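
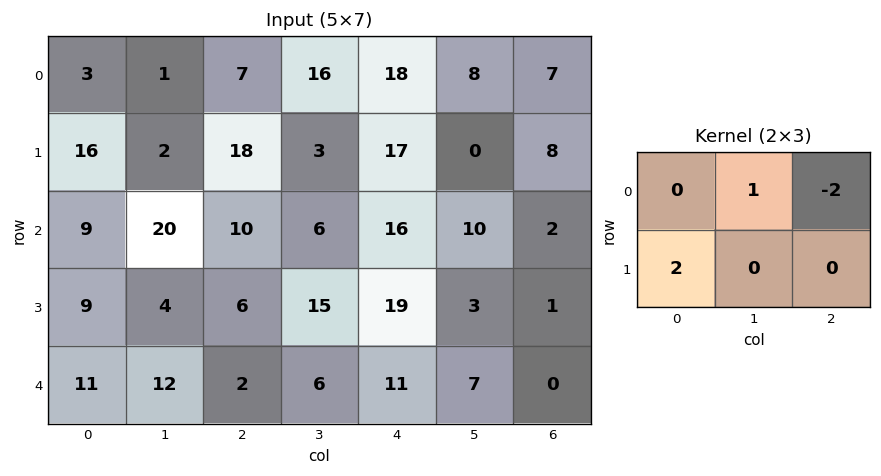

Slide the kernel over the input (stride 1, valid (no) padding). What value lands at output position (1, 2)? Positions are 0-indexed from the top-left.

-11

The receptive field on the input at this output position is [18 3 17 / 10 6 16]. Elementwise product with the kernel and sum: 3·1 + 17·-2 + 10·2.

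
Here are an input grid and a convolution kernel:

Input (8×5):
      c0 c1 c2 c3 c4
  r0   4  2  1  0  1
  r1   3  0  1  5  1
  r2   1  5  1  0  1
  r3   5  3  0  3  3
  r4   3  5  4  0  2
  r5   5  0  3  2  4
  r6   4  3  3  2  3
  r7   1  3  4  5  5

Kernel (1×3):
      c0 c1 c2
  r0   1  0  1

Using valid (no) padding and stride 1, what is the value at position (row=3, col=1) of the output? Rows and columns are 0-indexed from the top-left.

6

The receptive field on the input at this output position is [3 0 3]. Elementwise product with the kernel and sum: 3·1 + 3·1.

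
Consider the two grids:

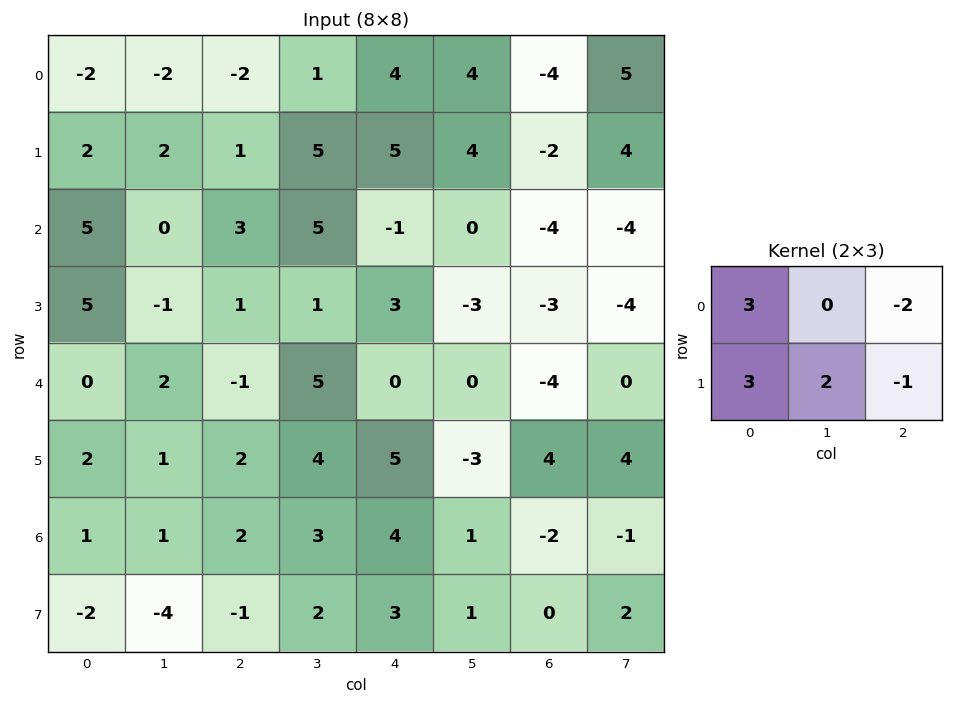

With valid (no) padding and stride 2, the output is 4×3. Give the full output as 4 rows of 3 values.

7 -6 45
21 13 11
8 6 13
-14 -4 27

Output[0,0]: The receptive field on the input at this output position is [-2 -2 -2 / 2 2 1]. Elementwise product with the kernel and sum: -2·3 + -2·-2 + 2·3 + 2·2 + 1·-1.
Output[0,1]: The receptive field on the input at this output position is [-2 1 4 / 1 5 5]. Elementwise product with the kernel and sum: -2·3 + 4·-2 + 1·3 + 5·2 + 5·-1.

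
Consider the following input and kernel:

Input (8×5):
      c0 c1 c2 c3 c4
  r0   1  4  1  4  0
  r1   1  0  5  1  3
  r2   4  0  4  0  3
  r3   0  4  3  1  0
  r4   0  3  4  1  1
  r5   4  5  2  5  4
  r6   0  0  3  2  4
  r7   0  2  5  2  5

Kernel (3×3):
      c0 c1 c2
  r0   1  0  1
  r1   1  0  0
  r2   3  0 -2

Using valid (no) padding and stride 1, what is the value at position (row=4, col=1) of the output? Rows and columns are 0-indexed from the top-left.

5

The receptive field on the input at this output position is [3 4 1 / 5 2 5 / 0 3 2]. Elementwise product with the kernel and sum: 3·1 + 1·1 + 5·1 + 0·3 + 2·-2.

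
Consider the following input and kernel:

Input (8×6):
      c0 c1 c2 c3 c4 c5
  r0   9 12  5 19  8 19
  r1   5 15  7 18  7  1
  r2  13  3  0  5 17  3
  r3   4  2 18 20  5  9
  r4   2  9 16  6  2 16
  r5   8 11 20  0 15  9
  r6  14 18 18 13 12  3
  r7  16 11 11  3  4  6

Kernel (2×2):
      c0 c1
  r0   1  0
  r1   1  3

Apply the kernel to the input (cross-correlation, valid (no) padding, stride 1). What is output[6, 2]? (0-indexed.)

38

The receptive field on the input at this output position is [18 13 / 11 3]. Elementwise product with the kernel and sum: 18·1 + 11·1 + 3·3.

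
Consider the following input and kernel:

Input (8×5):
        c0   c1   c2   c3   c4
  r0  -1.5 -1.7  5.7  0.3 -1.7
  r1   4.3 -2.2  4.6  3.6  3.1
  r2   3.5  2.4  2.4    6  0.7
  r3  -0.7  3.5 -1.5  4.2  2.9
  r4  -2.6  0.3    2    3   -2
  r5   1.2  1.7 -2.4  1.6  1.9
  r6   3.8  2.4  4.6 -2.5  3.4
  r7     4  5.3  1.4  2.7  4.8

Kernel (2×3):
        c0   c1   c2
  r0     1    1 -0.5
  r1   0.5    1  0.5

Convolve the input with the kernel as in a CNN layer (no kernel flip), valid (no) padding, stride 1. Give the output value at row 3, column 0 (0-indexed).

3.55

The receptive field on the input at this output position is [-0.7 3.5 -1.5 / -2.6 0.3 2]. Elementwise product with the kernel and sum: -0.7·1 + 3.5·1 + -1.5·-0.5 + -2.6·0.5 + 0.3·1 + 2·0.5.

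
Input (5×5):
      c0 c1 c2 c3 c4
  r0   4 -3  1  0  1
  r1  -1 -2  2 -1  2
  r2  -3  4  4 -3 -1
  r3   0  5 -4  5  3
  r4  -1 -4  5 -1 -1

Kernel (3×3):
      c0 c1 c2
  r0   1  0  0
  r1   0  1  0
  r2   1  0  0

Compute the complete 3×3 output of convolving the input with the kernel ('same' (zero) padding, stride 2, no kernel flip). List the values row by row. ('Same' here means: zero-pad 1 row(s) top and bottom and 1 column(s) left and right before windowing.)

Output[0,0]: The receptive field on the zero-padded input at this output position is [0 0 0 / 0 4 -3 / 0 -1 -2]. Elementwise product with the kernel and sum: 0·1 + 4·1 + 0·1.
Output[0,1]: The receptive field on the zero-padded input at this output position is [0 0 0 / -3 1 0 / -2 2 -1]. Elementwise product with the kernel and sum: 0·1 + 1·1 + -2·1.

4 -1 0
-3 7 3
-1 10 4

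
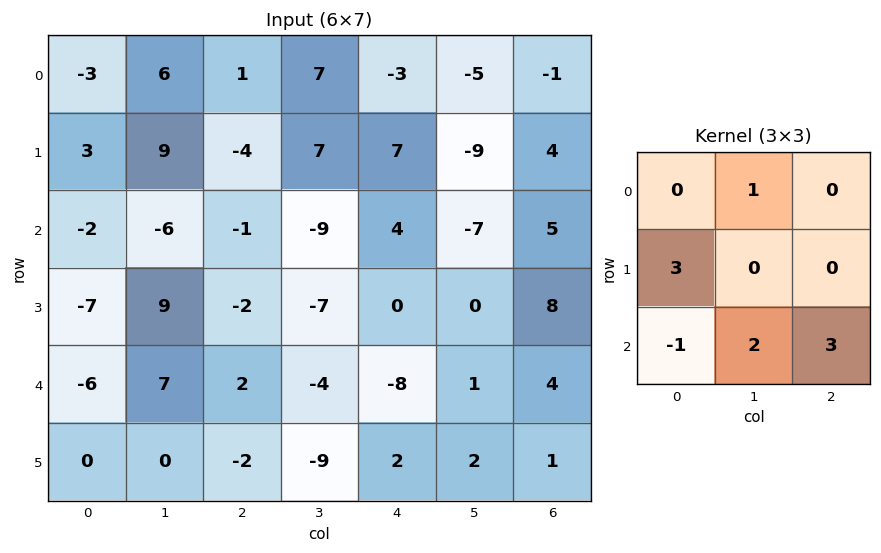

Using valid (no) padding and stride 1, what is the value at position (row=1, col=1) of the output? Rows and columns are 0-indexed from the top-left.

The receptive field on the input at this output position is [9 -4 7 / -6 -1 -9 / 9 -2 -7]. Elementwise product with the kernel and sum: -4·1 + -6·3 + 9·-1 + -2·2 + -7·3.

-56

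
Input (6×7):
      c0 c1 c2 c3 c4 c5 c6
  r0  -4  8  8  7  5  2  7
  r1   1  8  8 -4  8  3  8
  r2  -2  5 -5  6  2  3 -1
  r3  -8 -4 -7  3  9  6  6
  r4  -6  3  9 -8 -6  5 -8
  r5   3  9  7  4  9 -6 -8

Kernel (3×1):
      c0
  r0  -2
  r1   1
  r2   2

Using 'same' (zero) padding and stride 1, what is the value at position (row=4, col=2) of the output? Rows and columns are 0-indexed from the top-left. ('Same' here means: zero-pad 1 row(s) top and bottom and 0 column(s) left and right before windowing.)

37

The receptive field on the zero-padded input at this output position is [-7 / 9 / 7]. Elementwise product with the kernel and sum: -7·-2 + 9·1 + 7·2.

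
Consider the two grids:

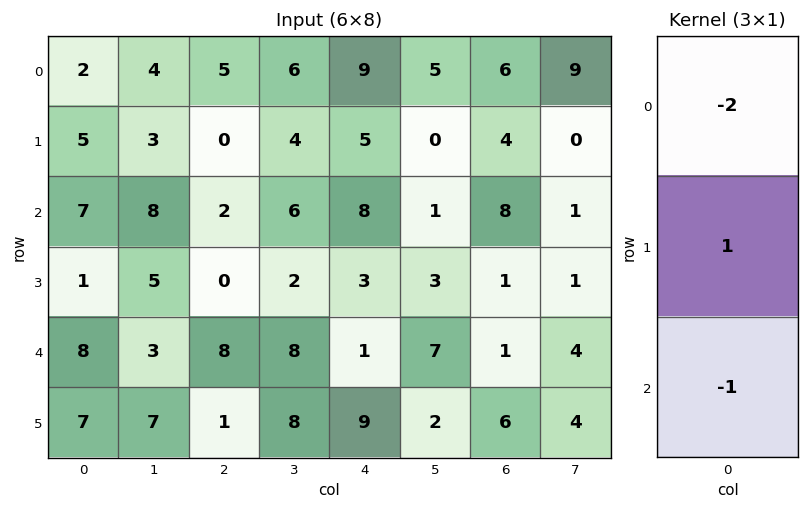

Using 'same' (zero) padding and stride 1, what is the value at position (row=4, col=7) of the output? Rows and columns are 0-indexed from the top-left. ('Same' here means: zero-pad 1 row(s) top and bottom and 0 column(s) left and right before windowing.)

The receptive field on the zero-padded input at this output position is [1 / 4 / 4]. Elementwise product with the kernel and sum: 1·-2 + 4·1 + 4·-1.

-2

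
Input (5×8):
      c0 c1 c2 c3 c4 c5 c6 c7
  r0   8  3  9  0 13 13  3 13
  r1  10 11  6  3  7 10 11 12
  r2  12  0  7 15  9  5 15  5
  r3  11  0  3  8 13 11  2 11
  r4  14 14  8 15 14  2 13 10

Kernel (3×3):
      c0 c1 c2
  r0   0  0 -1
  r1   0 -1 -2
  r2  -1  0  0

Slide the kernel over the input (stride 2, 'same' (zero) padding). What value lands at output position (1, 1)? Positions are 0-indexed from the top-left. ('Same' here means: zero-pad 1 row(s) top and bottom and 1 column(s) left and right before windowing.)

-40

The receptive field on the zero-padded input at this output position is [11 6 3 / 0 7 15 / 0 3 8]. Elementwise product with the kernel and sum: 3·-1 + 7·-1 + 15·-2 + 0·-1.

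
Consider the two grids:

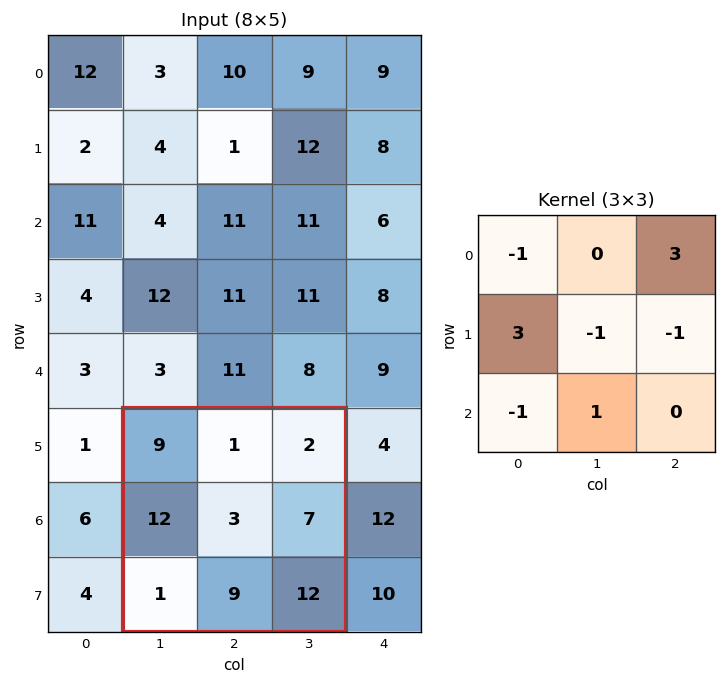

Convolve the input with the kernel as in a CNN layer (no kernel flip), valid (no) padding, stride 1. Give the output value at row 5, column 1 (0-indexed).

The receptive field on the input at this output position is [9 1 2 / 12 3 7 / 1 9 12]. Elementwise product with the kernel and sum: 9·-1 + 2·3 + 12·3 + 3·-1 + 7·-1 + 1·-1 + 9·1.

31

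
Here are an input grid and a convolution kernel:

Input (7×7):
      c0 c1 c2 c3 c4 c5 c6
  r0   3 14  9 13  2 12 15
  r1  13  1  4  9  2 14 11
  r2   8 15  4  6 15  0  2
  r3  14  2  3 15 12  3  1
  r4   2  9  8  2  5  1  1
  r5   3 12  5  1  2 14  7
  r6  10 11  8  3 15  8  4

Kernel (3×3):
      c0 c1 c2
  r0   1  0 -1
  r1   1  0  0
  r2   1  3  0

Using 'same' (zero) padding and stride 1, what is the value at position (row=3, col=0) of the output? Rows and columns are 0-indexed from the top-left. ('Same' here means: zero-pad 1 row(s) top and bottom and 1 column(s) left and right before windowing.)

The receptive field on the zero-padded input at this output position is [0 8 15 / 0 14 2 / 0 2 9]. Elementwise product with the kernel and sum: 0·1 + 15·-1 + 0·1 + 0·1 + 2·3.

-9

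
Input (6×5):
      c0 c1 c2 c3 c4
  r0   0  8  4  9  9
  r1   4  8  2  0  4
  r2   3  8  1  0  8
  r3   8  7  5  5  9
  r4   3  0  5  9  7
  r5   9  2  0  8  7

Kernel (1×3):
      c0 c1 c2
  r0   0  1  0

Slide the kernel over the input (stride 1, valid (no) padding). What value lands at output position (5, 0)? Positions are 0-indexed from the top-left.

The receptive field on the input at this output position is [9 2 0]. Elementwise product with the kernel and sum: 2·1.

2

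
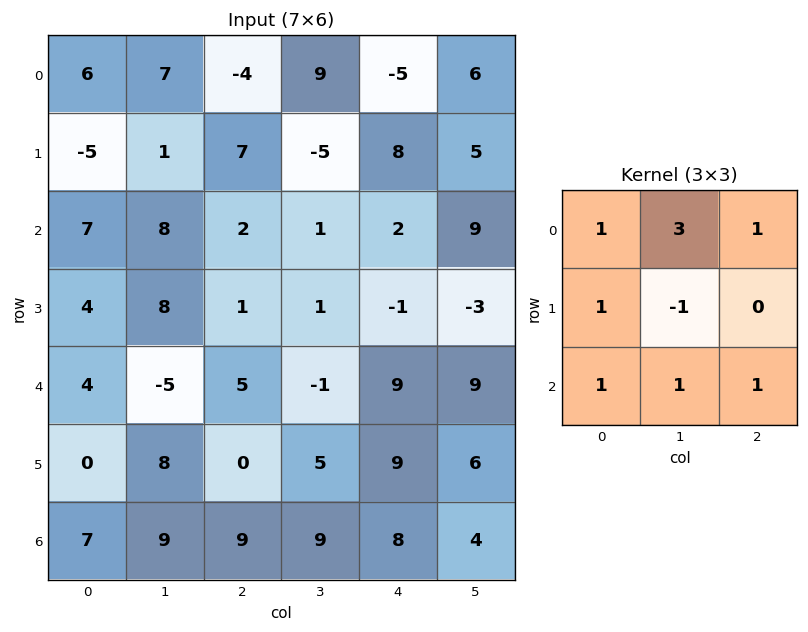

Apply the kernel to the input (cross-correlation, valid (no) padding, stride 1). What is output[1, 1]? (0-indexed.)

33

The receptive field on the input at this output position is [1 7 -5 / 8 2 1 / 8 1 1]. Elementwise product with the kernel and sum: 1·1 + 7·3 + -5·1 + 8·1 + 2·-1 + 8·1 + 1·1 + 1·1.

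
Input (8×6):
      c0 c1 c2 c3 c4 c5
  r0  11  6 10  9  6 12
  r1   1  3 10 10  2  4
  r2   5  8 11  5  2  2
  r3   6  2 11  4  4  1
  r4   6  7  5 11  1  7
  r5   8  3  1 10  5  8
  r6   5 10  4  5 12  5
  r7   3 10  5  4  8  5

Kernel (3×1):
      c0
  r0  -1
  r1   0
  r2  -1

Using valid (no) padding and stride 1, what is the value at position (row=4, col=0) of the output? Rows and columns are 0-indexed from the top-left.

The receptive field on the input at this output position is [6 / 8 / 5]. Elementwise product with the kernel and sum: 6·-1 + 5·-1.

-11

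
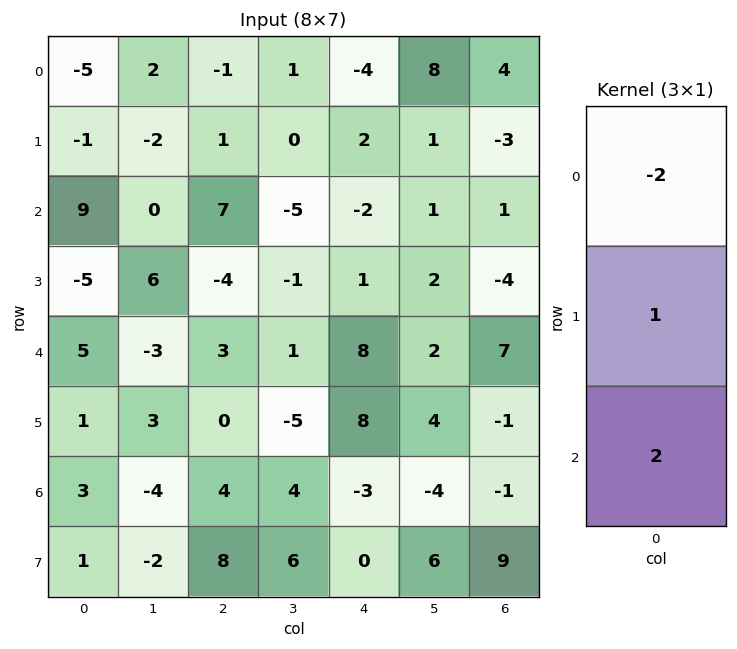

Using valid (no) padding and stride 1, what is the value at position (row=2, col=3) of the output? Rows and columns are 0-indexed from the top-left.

The receptive field on the input at this output position is [-5 / -1 / 1]. Elementwise product with the kernel and sum: -5·-2 + -1·1 + 1·2.

11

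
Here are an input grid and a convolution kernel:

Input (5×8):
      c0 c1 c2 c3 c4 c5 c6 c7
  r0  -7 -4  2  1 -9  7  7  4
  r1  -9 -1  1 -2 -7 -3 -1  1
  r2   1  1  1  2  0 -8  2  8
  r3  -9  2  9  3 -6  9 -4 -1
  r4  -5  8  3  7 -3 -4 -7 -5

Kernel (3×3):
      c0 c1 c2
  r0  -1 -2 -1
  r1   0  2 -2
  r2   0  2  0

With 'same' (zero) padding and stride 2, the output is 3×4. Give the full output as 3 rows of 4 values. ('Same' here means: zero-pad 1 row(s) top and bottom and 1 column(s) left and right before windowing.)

-24 4 -46 4
1 17 23 -16
-10 -31 2 -4

Output[0,0]: The receptive field on the zero-padded input at this output position is [0 0 0 / 0 -7 -4 / 0 -9 -1]. Elementwise product with the kernel and sum: 0·-1 + 0·-2 + 0·-1 + -7·2 + -4·-2 + -9·2.
Output[0,1]: The receptive field on the zero-padded input at this output position is [0 0 0 / -4 2 1 / -1 1 -2]. Elementwise product with the kernel and sum: 0·-1 + 0·-2 + 0·-1 + 2·2 + 1·-2 + 1·2.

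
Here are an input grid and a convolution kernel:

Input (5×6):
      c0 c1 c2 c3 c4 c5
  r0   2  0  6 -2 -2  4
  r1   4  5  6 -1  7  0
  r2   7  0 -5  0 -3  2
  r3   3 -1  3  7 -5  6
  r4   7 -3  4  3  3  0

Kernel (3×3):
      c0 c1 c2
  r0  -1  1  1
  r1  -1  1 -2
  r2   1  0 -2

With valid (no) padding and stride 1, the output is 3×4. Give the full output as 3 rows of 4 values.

10 7 -30 8
7 -20 24 -4
-23 -24 14 -22

Output[0,0]: The receptive field on the input at this output position is [2 0 6 / 4 5 6 / 7 0 -5]. Elementwise product with the kernel and sum: 2·-1 + 0·1 + 6·1 + 4·-1 + 5·1 + 6·-2 + 7·1 + -5·-2.
Output[0,1]: The receptive field on the input at this output position is [0 6 -2 / 5 6 -1 / 0 -5 0]. Elementwise product with the kernel and sum: 0·-1 + 6·1 + -2·1 + 5·-1 + 6·1 + -1·-2 + 0·1 + 0·-2.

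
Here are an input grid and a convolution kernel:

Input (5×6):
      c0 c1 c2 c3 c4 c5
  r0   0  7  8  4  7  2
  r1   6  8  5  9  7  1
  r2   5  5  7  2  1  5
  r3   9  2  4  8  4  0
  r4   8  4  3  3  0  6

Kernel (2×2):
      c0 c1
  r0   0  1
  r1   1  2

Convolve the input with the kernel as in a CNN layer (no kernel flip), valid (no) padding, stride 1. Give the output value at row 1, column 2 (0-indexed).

The receptive field on the input at this output position is [5 9 / 7 2]. Elementwise product with the kernel and sum: 9·1 + 7·1 + 2·2.

20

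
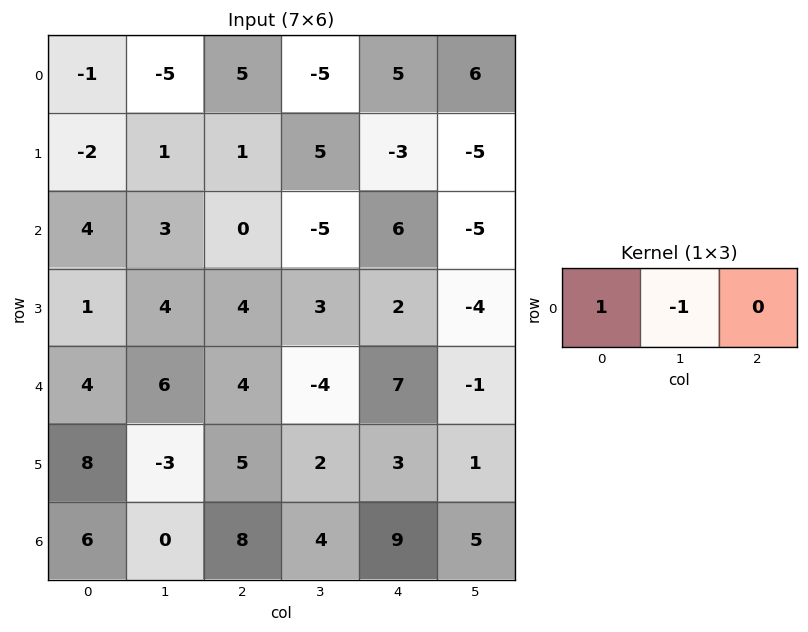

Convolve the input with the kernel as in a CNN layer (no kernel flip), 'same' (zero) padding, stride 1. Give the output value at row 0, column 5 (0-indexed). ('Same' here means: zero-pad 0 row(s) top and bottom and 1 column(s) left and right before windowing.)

The receptive field on the zero-padded input at this output position is [5 6 0]. Elementwise product with the kernel and sum: 5·1 + 6·-1.

-1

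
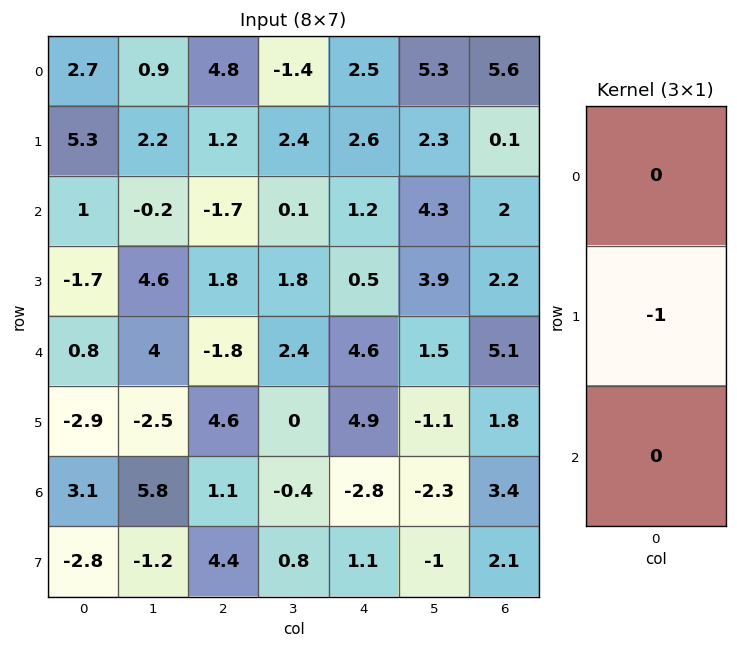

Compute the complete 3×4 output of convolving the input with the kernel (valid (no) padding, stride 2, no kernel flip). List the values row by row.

Output[0,0]: The receptive field on the input at this output position is [2.7 / 5.3 / 1]. Elementwise product with the kernel and sum: 5.3·-1.

-5.3 -1.2 -2.6 -0.1
1.7 -1.8 -0.5 -2.2
2.9 -4.6 -4.9 -1.8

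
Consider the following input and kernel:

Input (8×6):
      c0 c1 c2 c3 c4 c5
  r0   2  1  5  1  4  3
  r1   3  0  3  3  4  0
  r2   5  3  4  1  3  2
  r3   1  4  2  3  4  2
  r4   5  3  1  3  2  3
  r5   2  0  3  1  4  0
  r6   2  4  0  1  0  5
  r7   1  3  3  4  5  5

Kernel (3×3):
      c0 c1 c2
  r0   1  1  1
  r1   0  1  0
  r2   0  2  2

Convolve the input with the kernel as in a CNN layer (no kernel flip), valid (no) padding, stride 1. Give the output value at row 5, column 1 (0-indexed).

18

The receptive field on the input at this output position is [0 3 1 / 4 0 1 / 3 3 4]. Elementwise product with the kernel and sum: 0·1 + 3·1 + 1·1 + 0·1 + 3·2 + 4·2.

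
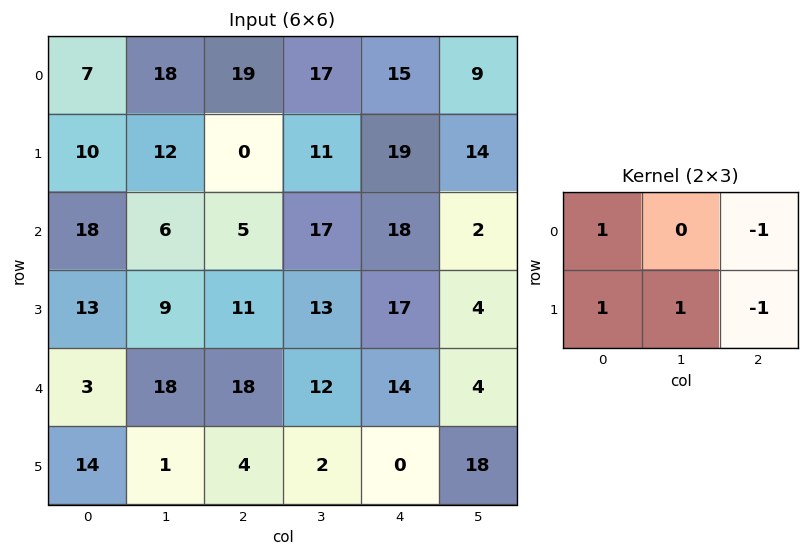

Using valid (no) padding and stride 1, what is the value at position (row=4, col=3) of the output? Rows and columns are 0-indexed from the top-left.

The receptive field on the input at this output position is [12 14 4 / 2 0 18]. Elementwise product with the kernel and sum: 12·1 + 4·-1 + 2·1 + 0·1 + 18·-1.

-8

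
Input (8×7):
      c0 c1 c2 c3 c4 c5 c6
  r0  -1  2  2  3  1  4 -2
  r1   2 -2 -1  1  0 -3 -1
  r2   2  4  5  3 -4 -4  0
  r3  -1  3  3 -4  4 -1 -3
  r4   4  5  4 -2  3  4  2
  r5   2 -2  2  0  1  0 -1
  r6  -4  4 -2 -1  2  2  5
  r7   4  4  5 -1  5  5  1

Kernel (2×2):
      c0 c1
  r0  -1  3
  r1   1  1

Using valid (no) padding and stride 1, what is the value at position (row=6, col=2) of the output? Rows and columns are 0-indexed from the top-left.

3

The receptive field on the input at this output position is [-2 -1 / 5 -1]. Elementwise product with the kernel and sum: -2·-1 + -1·3 + 5·1 + -1·1.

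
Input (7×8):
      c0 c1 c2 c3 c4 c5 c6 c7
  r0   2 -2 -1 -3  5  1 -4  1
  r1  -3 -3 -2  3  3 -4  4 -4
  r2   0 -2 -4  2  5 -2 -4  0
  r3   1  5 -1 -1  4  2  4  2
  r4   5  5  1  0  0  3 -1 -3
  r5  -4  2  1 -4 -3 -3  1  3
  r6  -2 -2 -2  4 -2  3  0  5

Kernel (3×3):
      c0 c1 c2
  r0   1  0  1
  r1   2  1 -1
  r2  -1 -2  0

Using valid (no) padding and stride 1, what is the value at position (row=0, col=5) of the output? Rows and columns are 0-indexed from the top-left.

12

The receptive field on the input at this output position is [1 -4 1 / -4 4 -4 / -2 -4 0]. Elementwise product with the kernel and sum: 1·1 + 1·1 + -4·2 + 4·1 + -4·-1 + -2·-1 + -4·-2.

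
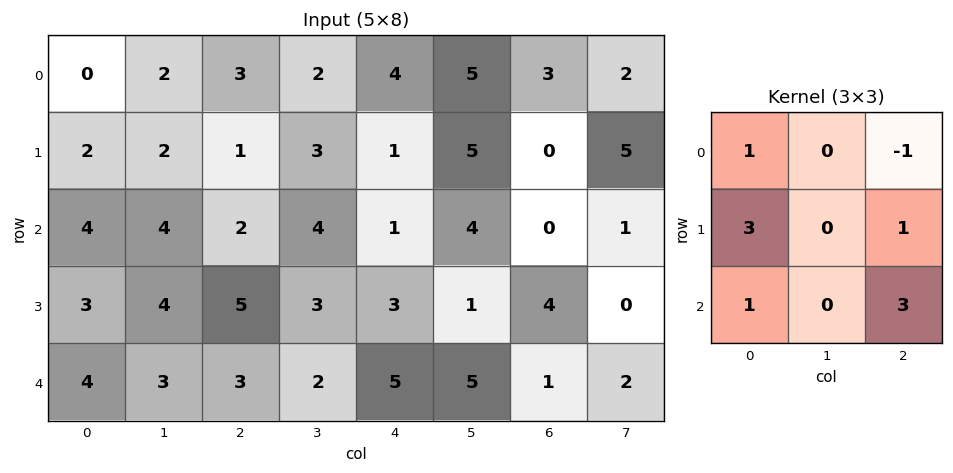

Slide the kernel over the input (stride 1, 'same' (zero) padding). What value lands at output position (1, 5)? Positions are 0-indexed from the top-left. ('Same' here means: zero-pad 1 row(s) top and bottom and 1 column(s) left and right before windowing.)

The receptive field on the zero-padded input at this output position is [4 5 3 / 1 5 0 / 1 4 0]. Elementwise product with the kernel and sum: 4·1 + 3·-1 + 1·3 + 0·1 + 1·1 + 0·3.

5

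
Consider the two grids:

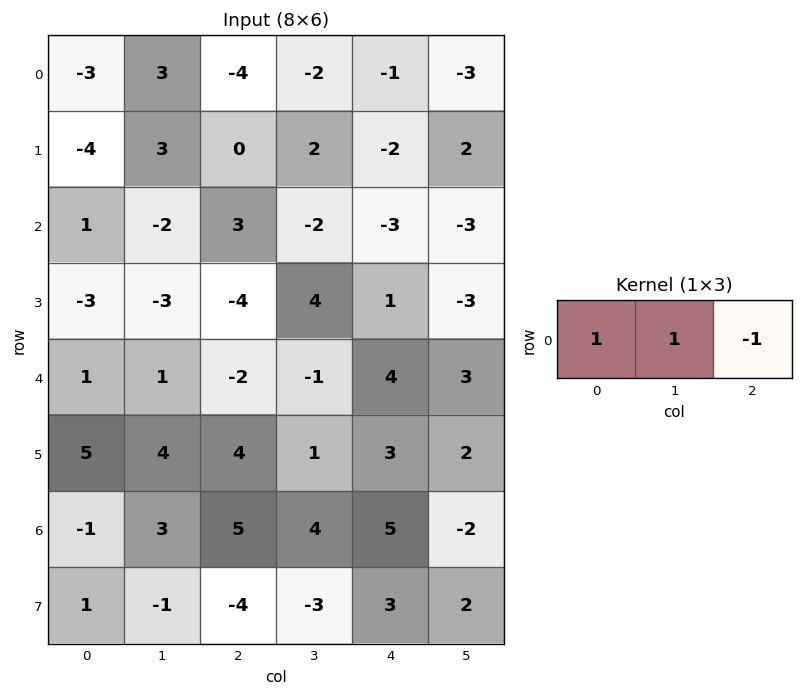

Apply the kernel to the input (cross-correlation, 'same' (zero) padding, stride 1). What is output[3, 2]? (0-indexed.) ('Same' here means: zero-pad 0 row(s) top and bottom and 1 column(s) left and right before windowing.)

The receptive field on the zero-padded input at this output position is [-3 -4 4]. Elementwise product with the kernel and sum: -3·1 + -4·1 + 4·-1.

-11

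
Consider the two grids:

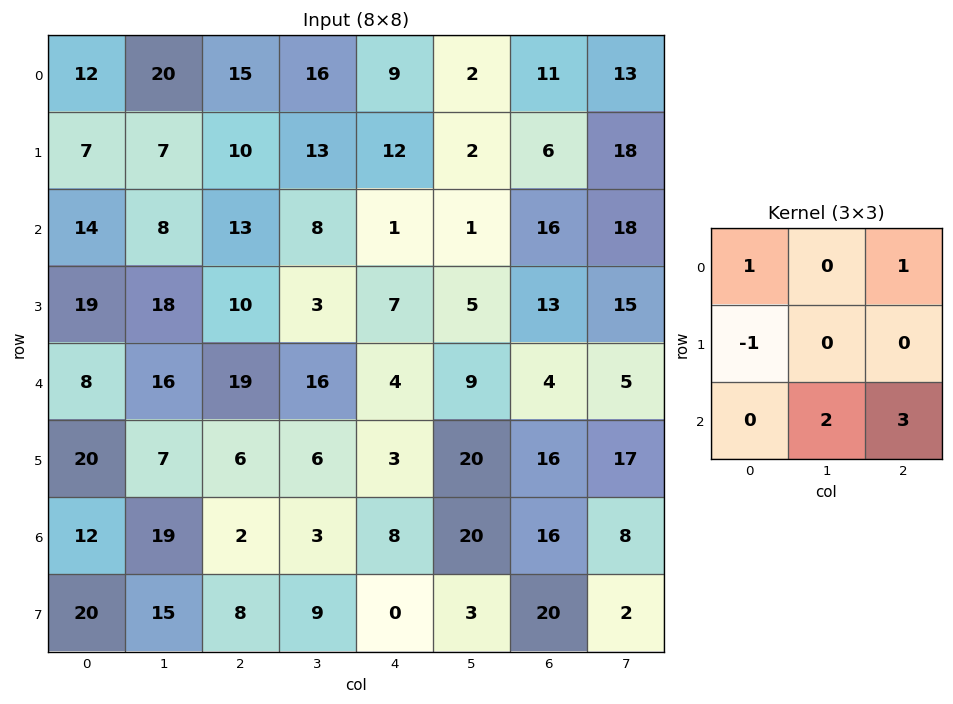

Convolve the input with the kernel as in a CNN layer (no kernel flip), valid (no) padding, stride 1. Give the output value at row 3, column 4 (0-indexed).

The receptive field on the input at this output position is [7 5 13 / 4 9 4 / 3 20 16]. Elementwise product with the kernel and sum: 7·1 + 13·1 + 4·-1 + 20·2 + 16·3.

104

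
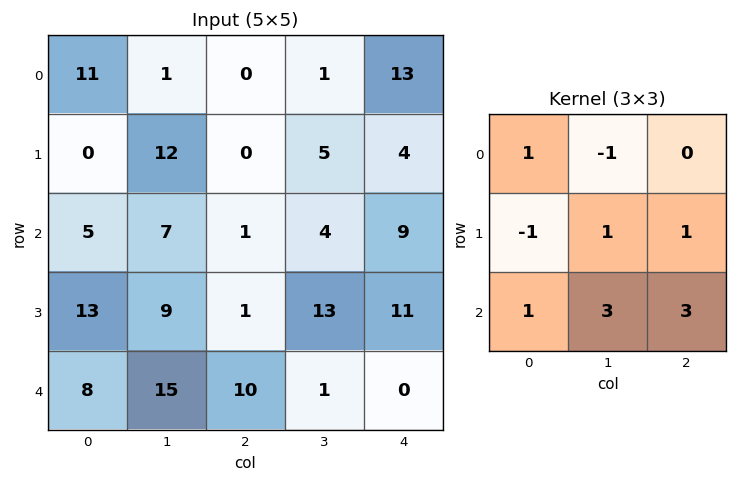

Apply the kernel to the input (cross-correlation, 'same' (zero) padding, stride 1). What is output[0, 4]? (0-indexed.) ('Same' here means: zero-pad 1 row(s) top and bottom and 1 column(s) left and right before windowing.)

The receptive field on the zero-padded input at this output position is [0 0 0 / 1 13 0 / 5 4 0]. Elementwise product with the kernel and sum: 0·1 + 0·-1 + 1·-1 + 13·1 + 0·1 + 5·1 + 4·3 + 0·3.

29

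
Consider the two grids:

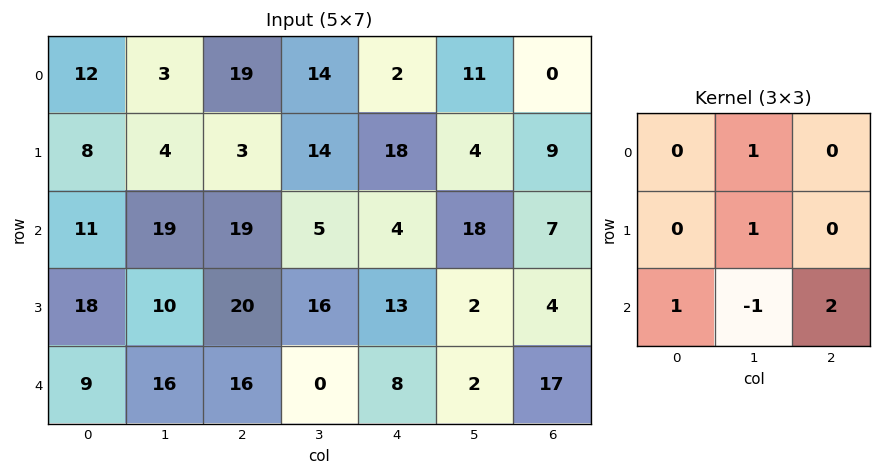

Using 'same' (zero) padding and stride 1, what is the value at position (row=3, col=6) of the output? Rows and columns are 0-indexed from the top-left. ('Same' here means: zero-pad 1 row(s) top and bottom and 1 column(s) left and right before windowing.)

-4

The receptive field on the zero-padded input at this output position is [18 7 0 / 2 4 0 / 2 17 0]. Elementwise product with the kernel and sum: 7·1 + 4·1 + 2·1 + 17·-1 + 0·2.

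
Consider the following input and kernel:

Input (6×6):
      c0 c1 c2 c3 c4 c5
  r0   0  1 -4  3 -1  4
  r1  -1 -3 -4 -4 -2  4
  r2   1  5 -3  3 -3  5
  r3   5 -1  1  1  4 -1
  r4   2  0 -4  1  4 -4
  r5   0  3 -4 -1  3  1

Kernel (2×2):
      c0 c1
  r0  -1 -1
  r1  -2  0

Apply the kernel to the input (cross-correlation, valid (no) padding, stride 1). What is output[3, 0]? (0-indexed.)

-8

The receptive field on the input at this output position is [5 -1 / 2 0]. Elementwise product with the kernel and sum: 5·-1 + -1·-1 + 2·-2.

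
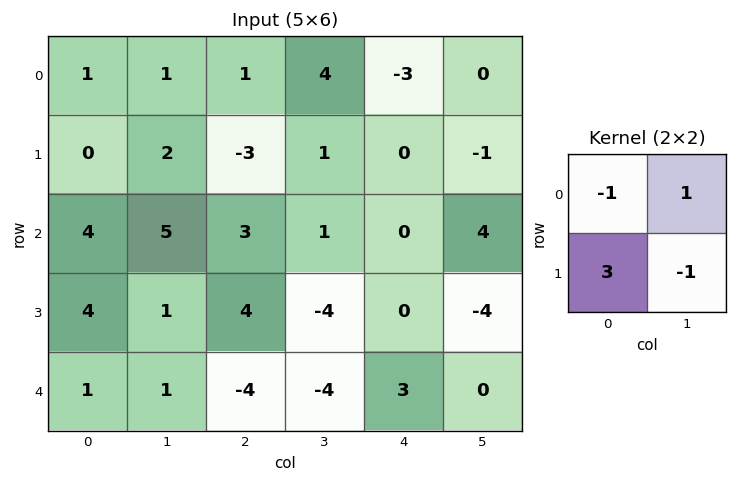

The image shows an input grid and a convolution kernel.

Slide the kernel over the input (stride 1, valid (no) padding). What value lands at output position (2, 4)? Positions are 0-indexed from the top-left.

The receptive field on the input at this output position is [0 4 / 0 -4]. Elementwise product with the kernel and sum: 0·-1 + 4·1 + 0·3 + -4·-1.

8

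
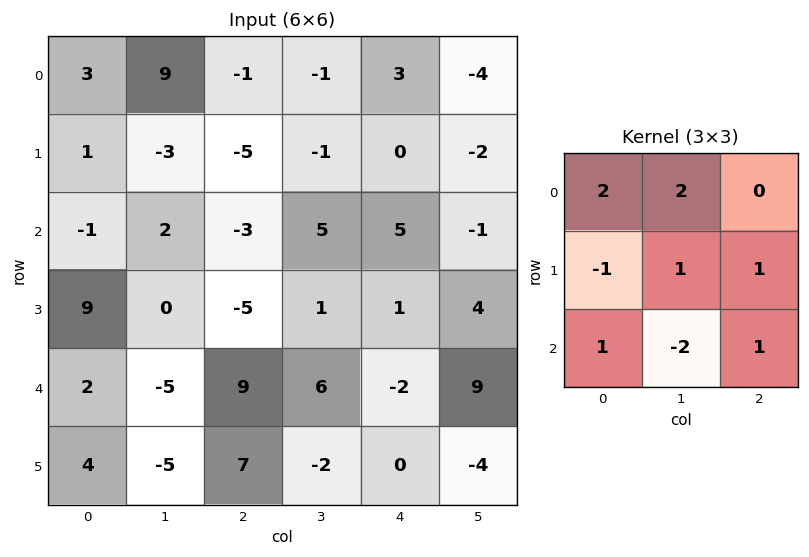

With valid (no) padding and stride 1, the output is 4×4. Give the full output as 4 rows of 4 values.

Output[0,0]: The receptive field on the input at this output position is [3 9 -1 / 1 -3 -5 / -1 2 -3]. Elementwise product with the kernel and sum: 3·2 + 9·2 + 1·-1 + -3·1 + -5·1 + -1·1 + 2·-2 + -3·1.
Output[0,1]: The receptive field on the input at this output position is [9 -1 -1 / -3 -5 -1 / 2 -3 5]. Elementwise product with the kernel and sum: 9·2 + -1·2 + -3·-1 + -5·1 + -1·1 + 2·1 + -3·-2 + 5·1.

7 26 -8 -3
0 -5 -5 0
9 -23 6 43
41 -11 -2 -1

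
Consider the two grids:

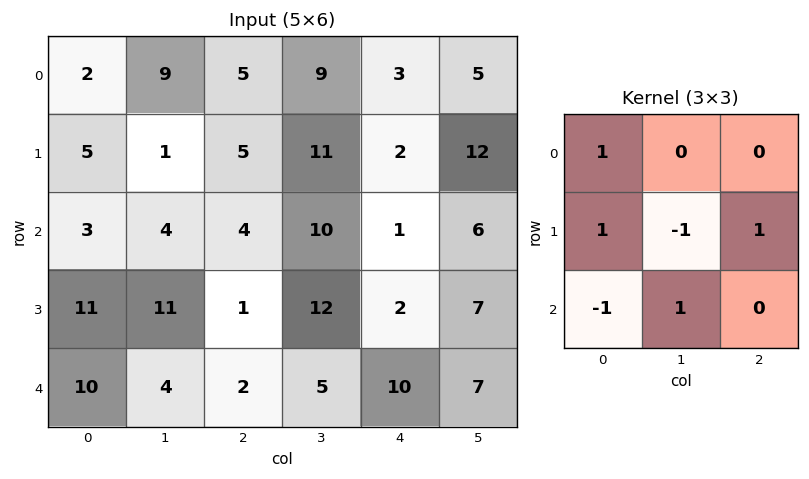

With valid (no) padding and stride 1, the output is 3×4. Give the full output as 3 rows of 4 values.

Output[0,0]: The receptive field on the input at this output position is [2 9 5 / 5 1 5 / 3 4 4]. Elementwise product with the kernel and sum: 2·1 + 5·1 + 1·-1 + 5·1 + 3·-1 + 4·1.
Output[0,1]: The receptive field on the input at this output position is [9 5 9 / 1 5 11 / 4 4 10]. Elementwise product with the kernel and sum: 9·1 + 1·1 + 5·-1 + 11·1 + 4·-1 + 4·1.

12 16 7 21
8 1 11 16
-2 24 -2 32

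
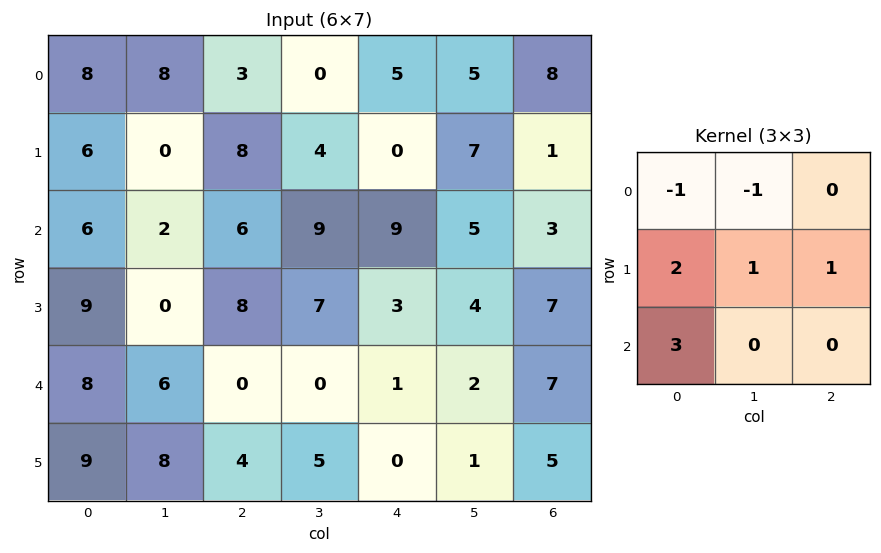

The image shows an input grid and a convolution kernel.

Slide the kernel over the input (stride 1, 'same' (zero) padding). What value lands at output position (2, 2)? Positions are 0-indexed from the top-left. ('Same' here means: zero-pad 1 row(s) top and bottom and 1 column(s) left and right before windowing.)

The receptive field on the zero-padded input at this output position is [0 8 4 / 2 6 9 / 0 8 7]. Elementwise product with the kernel and sum: 0·-1 + 8·-1 + 2·2 + 6·1 + 9·1 + 0·3.

11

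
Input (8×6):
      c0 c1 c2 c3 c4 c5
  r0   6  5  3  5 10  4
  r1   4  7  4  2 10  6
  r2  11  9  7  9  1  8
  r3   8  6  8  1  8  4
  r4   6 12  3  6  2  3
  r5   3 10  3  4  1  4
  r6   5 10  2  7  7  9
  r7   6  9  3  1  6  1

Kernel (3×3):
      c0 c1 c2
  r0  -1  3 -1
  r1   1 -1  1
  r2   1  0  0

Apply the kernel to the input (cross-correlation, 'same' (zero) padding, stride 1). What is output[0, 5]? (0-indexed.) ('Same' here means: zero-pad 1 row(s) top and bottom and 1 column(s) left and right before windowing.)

The receptive field on the zero-padded input at this output position is [0 0 0 / 10 4 0 / 10 6 0]. Elementwise product with the kernel and sum: 0·-1 + 0·3 + 0·-1 + 10·1 + 4·-1 + 0·1 + 10·1.

16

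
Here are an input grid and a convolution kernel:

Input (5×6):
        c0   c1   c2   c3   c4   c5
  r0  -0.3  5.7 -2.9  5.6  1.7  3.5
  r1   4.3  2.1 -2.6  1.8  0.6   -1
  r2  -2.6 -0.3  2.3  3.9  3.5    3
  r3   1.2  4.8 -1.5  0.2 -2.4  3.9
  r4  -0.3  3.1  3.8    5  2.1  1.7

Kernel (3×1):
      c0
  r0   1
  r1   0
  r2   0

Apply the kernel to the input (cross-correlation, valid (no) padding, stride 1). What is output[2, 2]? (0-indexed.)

2.3

The receptive field on the input at this output position is [2.3 / -1.5 / 3.8]. Elementwise product with the kernel and sum: 2.3·1.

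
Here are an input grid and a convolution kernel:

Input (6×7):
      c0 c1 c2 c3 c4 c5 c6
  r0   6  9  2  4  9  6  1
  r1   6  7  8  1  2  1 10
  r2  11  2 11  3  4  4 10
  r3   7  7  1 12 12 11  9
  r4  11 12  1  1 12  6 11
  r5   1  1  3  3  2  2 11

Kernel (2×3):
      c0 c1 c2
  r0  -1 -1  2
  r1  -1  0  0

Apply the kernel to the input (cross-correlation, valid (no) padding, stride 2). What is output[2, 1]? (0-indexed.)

The receptive field on the input at this output position is [1 1 12 / 3 3 2]. Elementwise product with the kernel and sum: 1·-1 + 1·-1 + 12·2 + 3·-1.

19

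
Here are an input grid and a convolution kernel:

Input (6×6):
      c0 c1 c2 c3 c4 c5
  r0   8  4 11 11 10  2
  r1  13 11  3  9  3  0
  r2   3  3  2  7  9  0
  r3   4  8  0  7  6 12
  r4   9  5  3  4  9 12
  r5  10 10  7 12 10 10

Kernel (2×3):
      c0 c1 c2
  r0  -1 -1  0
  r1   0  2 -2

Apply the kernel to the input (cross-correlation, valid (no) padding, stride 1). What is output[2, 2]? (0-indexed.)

The receptive field on the input at this output position is [2 7 9 / 0 7 6]. Elementwise product with the kernel and sum: 2·-1 + 7·-1 + 7·2 + 6·-2.

-7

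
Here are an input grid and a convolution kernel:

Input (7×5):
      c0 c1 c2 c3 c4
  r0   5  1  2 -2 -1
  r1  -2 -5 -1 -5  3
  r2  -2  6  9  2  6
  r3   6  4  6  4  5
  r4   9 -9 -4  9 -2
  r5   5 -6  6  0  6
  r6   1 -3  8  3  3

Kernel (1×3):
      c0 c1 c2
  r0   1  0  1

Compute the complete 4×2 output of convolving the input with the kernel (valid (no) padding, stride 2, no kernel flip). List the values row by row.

7 1
7 15
5 -6
9 11

Output[0,0]: The receptive field on the input at this output position is [5 1 2]. Elementwise product with the kernel and sum: 5·1 + 2·1.
Output[0,1]: The receptive field on the input at this output position is [2 -2 -1]. Elementwise product with the kernel and sum: 2·1 + -1·1.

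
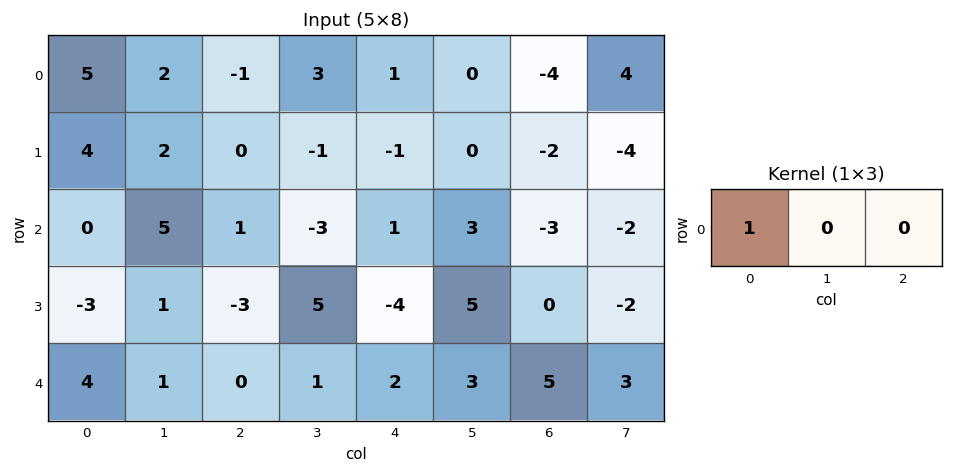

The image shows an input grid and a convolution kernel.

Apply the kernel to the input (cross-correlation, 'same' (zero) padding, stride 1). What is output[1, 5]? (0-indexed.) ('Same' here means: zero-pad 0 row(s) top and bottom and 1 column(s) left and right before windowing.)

The receptive field on the zero-padded input at this output position is [-1 0 -2]. Elementwise product with the kernel and sum: -1·1.

-1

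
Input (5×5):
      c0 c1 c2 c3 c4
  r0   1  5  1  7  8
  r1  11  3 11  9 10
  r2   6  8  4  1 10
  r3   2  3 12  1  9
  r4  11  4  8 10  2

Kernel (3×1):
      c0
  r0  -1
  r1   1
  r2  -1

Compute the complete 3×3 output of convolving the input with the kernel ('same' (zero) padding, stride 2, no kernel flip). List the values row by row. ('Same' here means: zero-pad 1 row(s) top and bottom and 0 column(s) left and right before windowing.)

Output[0,0]: The receptive field on the zero-padded input at this output position is [0 / 1 / 11]. Elementwise product with the kernel and sum: 0·-1 + 1·1 + 11·-1.
Output[0,1]: The receptive field on the zero-padded input at this output position is [0 / 1 / 11]. Elementwise product with the kernel and sum: 0·-1 + 1·1 + 11·-1.

-10 -10 -2
-7 -19 -9
9 -4 -7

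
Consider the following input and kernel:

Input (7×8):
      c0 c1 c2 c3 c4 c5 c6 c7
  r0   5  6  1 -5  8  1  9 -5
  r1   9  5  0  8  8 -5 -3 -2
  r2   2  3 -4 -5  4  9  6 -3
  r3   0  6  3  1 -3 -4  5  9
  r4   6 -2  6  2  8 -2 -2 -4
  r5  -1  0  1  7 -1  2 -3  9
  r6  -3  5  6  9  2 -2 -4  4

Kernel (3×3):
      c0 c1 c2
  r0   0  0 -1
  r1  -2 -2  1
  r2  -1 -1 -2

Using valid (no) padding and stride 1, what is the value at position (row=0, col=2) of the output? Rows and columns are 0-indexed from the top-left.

The receptive field on the input at this output position is [1 -5 8 / 0 8 8 / -4 -5 4]. Elementwise product with the kernel and sum: 8·-1 + 0·-2 + 8·-2 + 8·1 + -4·-1 + -5·-1 + 4·-2.

-15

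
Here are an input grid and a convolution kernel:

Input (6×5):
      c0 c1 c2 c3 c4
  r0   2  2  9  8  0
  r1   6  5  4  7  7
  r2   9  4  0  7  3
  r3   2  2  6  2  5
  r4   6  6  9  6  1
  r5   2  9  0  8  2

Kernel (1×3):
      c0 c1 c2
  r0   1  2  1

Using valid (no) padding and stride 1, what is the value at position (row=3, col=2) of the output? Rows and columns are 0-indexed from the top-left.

15

The receptive field on the input at this output position is [6 2 5]. Elementwise product with the kernel and sum: 6·1 + 2·2 + 5·1.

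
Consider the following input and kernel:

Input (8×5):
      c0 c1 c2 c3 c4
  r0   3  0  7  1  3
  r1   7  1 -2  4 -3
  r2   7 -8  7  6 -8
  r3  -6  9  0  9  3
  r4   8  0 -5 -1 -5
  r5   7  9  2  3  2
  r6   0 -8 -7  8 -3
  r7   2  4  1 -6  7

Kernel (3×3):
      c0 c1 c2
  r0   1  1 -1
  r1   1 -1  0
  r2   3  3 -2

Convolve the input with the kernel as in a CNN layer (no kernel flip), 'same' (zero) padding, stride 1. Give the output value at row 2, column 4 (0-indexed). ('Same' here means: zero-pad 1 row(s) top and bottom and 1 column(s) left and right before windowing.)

The receptive field on the zero-padded input at this output position is [4 -3 0 / 6 -8 0 / 9 3 0]. Elementwise product with the kernel and sum: 4·1 + -3·1 + 0·-1 + 6·1 + -8·-1 + 9·3 + 3·3 + 0·-2.

51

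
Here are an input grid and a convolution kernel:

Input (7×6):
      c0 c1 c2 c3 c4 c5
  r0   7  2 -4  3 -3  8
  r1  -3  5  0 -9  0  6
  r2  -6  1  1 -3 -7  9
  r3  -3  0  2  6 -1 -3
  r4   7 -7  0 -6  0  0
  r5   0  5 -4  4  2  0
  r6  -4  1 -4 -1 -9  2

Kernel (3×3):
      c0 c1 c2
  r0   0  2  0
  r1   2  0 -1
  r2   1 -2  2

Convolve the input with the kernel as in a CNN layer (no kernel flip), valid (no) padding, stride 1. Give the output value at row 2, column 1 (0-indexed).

-23

The receptive field on the input at this output position is [1 1 -3 / 0 2 6 / -7 0 -6]. Elementwise product with the kernel and sum: 1·2 + 0·2 + 6·-1 + -7·1 + 0·-2 + -6·2.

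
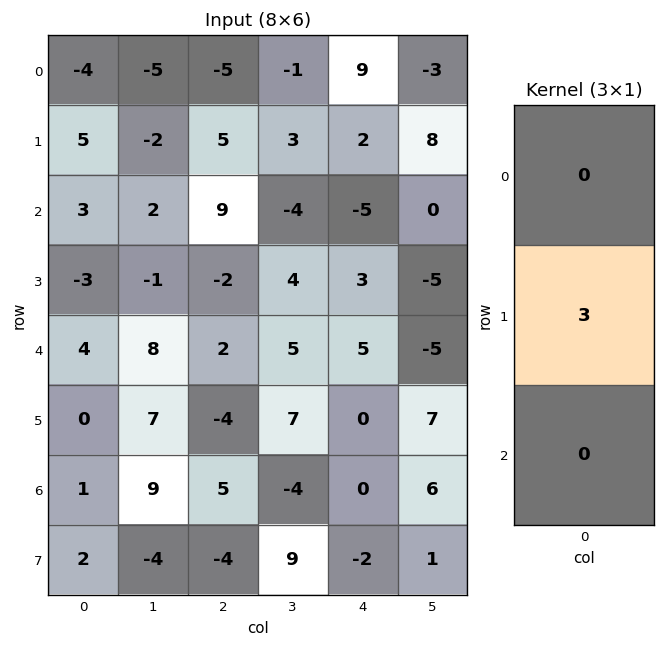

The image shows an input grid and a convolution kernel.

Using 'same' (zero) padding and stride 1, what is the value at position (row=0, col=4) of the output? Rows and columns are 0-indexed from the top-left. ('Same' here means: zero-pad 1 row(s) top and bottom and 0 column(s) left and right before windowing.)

27

The receptive field on the zero-padded input at this output position is [0 / 9 / 2]. Elementwise product with the kernel and sum: 9·3.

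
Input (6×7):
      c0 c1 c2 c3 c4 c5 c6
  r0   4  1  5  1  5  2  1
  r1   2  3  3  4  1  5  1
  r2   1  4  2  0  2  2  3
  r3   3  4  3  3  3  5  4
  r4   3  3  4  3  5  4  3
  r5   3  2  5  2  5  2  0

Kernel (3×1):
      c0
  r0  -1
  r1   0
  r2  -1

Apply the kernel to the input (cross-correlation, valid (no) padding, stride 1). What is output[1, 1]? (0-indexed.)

The receptive field on the input at this output position is [3 / 4 / 4]. Elementwise product with the kernel and sum: 3·-1 + 4·-1.

-7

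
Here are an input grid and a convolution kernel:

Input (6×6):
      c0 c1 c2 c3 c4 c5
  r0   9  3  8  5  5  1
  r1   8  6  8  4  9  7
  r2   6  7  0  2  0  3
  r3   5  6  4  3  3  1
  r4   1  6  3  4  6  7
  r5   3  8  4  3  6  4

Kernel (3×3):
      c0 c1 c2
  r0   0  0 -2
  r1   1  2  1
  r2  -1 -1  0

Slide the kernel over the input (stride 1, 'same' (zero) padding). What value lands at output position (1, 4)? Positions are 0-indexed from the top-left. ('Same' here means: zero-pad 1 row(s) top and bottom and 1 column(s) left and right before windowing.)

25

The receptive field on the zero-padded input at this output position is [5 5 1 / 4 9 7 / 2 0 3]. Elementwise product with the kernel and sum: 1·-2 + 4·1 + 9·2 + 7·1 + 2·-1 + 0·-1.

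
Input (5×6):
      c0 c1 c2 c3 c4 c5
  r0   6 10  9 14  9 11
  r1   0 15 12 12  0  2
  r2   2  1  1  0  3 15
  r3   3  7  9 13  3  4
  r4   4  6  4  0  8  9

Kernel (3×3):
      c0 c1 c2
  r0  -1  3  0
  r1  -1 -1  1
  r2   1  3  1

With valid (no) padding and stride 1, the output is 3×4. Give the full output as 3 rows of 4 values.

Output[0,0]: The receptive field on the input at this output position is [6 10 9 / 0 15 12 / 2 1 1]. Elementwise product with the kernel and sum: 6·-1 + 10·3 + 0·-1 + 15·-1 + 12·1 + 2·1 + 1·3 + 1·1.
Output[0,1]: The receptive field on the input at this output position is [10 9 14 / 15 12 12 / 1 1 0]. Elementwise product with the kernel and sum: 10·-1 + 9·3 + 15·-1 + 12·-1 + 12·1 + 1·1 + 1·3 + 0·1.

27 6 13 27
76 66 77 26
26 17 -8 30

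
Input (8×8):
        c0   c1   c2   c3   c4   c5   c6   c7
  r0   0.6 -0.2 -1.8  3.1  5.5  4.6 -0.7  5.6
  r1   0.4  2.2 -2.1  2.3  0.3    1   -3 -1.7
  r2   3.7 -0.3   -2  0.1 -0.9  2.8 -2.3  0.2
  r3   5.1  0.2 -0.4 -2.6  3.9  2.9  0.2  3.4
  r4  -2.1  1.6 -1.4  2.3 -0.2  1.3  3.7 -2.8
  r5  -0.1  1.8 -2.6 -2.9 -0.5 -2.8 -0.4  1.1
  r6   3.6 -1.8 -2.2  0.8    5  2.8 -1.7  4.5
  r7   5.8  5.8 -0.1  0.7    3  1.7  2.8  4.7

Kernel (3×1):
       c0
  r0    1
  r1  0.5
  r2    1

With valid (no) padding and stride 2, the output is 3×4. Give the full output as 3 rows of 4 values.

4.5 -4.85 4.75 -4.5
4.15 -3.6 0.85 1.5
1.45 -4.9 4.55 1.8

Output[0,0]: The receptive field on the input at this output position is [0.6 / 0.4 / 3.7]. Elementwise product with the kernel and sum: 0.6·1 + 0.4·0.5 + 3.7·1.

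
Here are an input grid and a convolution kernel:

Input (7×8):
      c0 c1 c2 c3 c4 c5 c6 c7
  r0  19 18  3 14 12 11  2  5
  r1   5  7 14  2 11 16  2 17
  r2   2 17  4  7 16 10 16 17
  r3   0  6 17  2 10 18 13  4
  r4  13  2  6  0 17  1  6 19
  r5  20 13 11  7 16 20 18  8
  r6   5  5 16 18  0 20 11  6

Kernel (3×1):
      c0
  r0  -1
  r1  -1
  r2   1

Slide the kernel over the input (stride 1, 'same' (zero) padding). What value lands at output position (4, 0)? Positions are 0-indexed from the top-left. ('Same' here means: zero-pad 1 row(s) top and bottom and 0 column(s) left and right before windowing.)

The receptive field on the zero-padded input at this output position is [0 / 13 / 20]. Elementwise product with the kernel and sum: 0·-1 + 13·-1 + 20·1.

7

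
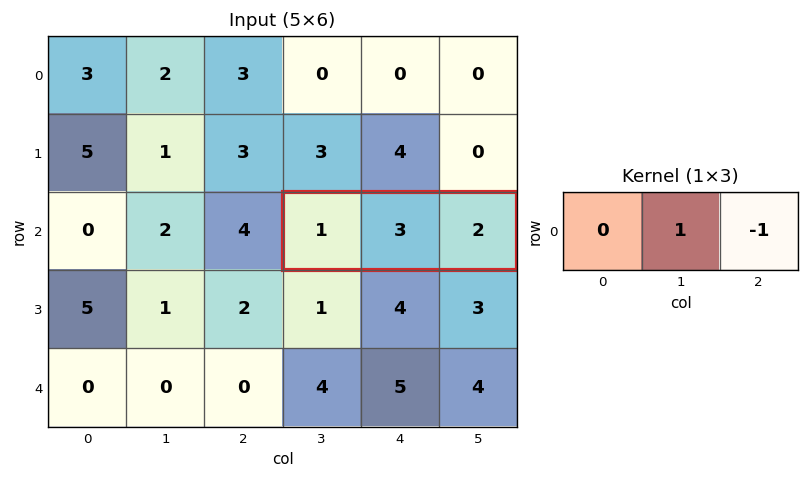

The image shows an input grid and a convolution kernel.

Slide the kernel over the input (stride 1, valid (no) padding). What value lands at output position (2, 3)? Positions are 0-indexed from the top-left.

The receptive field on the input at this output position is [1 3 2]. Elementwise product with the kernel and sum: 3·1 + 2·-1.

1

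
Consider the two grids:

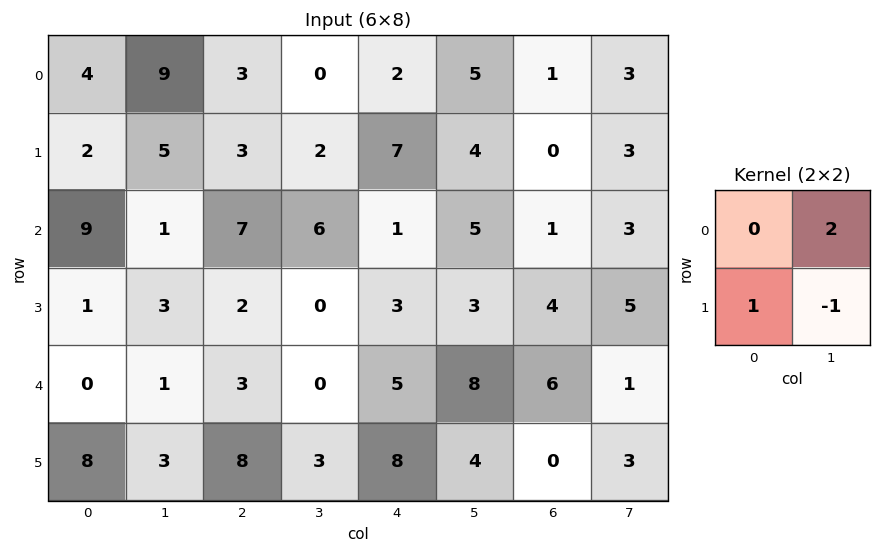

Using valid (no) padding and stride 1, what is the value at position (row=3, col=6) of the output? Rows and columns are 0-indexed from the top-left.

The receptive field on the input at this output position is [4 5 / 6 1]. Elementwise product with the kernel and sum: 5·2 + 6·1 + 1·-1.

15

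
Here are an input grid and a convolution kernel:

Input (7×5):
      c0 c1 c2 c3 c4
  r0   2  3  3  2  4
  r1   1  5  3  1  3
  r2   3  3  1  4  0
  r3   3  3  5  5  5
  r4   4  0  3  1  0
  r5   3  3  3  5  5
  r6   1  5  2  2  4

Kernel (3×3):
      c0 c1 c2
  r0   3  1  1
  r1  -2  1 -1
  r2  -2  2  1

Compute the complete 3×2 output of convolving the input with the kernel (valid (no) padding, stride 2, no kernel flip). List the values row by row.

Output[0,0]: The receptive field on the input at this output position is [2 3 3 / 1 5 3 / 3 3 1]. Elementwise product with the kernel and sum: 2·3 + 3·1 + 3·1 + 1·-2 + 5·1 + 3·-1 + 3·-2 + 3·2 + 1·1.

13 13
0 -7
19 8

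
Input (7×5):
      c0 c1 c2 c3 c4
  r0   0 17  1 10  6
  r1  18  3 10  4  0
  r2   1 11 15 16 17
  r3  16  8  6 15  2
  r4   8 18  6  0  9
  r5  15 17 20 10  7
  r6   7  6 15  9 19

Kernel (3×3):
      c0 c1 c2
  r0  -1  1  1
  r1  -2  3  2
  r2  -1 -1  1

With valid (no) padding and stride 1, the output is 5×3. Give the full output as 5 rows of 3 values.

14 16 -7
38 67 27
9 28 58
36 -32 -6
79 22 2

Output[0,0]: The receptive field on the input at this output position is [0 17 1 / 18 3 10 / 1 11 15]. Elementwise product with the kernel and sum: 0·-1 + 17·1 + 1·1 + 18·-2 + 3·3 + 10·2 + 1·-1 + 11·-1 + 15·1.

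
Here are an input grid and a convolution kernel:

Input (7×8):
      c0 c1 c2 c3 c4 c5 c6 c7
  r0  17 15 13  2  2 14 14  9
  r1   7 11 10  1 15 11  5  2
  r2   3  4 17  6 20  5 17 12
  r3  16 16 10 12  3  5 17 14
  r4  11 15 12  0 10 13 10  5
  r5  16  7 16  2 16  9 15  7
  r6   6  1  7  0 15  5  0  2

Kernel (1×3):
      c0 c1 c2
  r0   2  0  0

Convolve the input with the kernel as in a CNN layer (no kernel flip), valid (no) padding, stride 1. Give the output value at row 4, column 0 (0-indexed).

22

The receptive field on the input at this output position is [11 15 12]. Elementwise product with the kernel and sum: 11·2.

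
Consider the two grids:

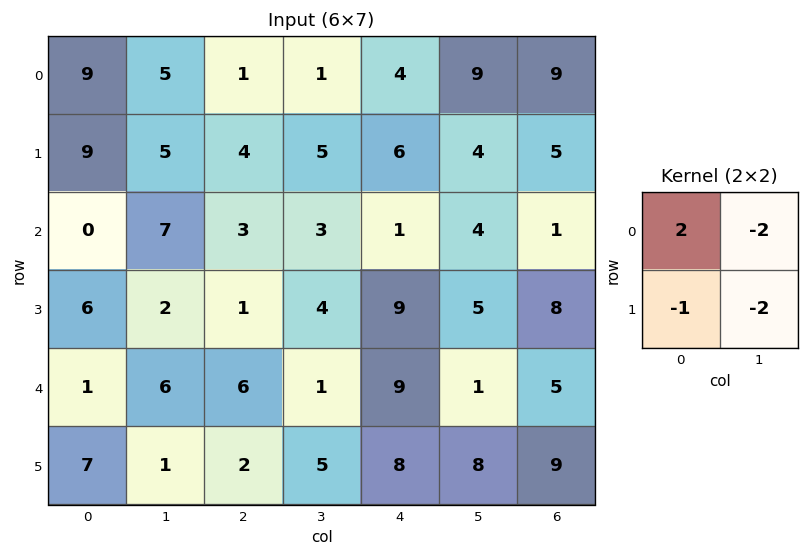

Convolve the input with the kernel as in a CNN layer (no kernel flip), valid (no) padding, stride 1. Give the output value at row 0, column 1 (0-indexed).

The receptive field on the input at this output position is [5 1 / 5 4]. Elementwise product with the kernel and sum: 5·2 + 1·-2 + 5·-1 + 4·-2.

-5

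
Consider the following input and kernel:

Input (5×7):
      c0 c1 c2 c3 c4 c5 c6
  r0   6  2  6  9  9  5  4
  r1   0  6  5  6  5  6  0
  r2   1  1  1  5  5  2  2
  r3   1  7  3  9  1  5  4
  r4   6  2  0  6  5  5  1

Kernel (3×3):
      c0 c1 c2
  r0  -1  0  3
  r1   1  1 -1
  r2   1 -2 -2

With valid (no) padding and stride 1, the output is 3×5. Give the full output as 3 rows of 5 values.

Output[0,0]: The receptive field on the input at this output position is [6 2 6 / 0 6 5 / 1 1 1]. Elementwise product with the kernel and sum: 6·-1 + 6·3 + 0·1 + 6·1 + 5·-1 + 1·1 + 1·-2 + 1·-2.

10 19 8 2 11
-3 -8 -6 17 -17
9 5 3 -8 -4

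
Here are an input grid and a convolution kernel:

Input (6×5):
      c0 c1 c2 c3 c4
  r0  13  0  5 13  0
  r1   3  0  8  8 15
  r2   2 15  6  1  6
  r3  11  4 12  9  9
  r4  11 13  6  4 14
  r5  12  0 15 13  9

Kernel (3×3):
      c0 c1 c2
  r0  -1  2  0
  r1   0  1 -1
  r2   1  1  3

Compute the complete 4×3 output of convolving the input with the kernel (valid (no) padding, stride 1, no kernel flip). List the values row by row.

Output[0,0]: The receptive field on the input at this output position is [13 0 5 / 3 0 8 / 2 15 6]. Elementwise product with the kernel and sum: 13·-1 + 0·2 + 0·1 + 8·-1 + 2·1 + 15·1 + 6·3.

14 34 39
57 64 51
62 31 48
61 76 51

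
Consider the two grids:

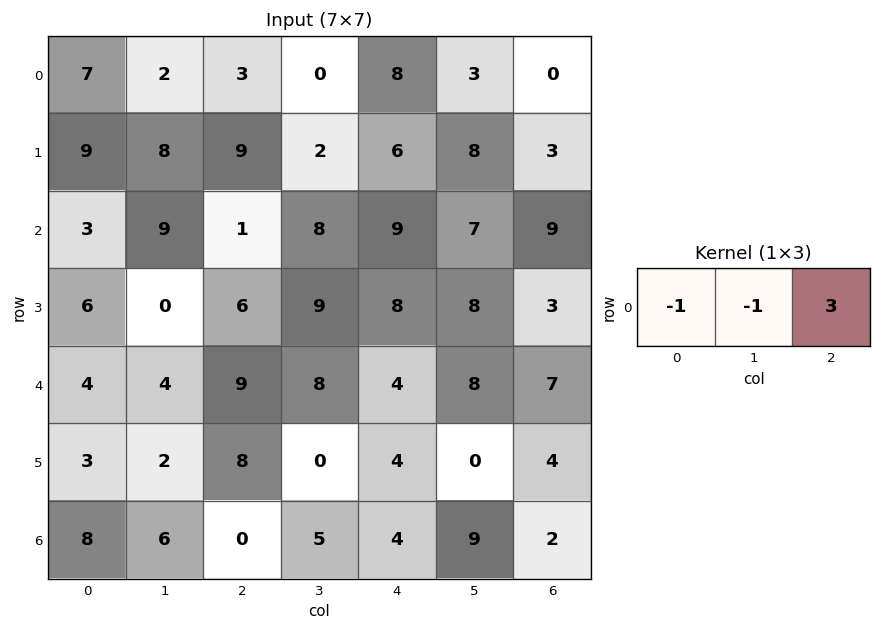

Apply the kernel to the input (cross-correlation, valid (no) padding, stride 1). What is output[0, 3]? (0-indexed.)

1

The receptive field on the input at this output position is [0 8 3]. Elementwise product with the kernel and sum: 0·-1 + 8·-1 + 3·3.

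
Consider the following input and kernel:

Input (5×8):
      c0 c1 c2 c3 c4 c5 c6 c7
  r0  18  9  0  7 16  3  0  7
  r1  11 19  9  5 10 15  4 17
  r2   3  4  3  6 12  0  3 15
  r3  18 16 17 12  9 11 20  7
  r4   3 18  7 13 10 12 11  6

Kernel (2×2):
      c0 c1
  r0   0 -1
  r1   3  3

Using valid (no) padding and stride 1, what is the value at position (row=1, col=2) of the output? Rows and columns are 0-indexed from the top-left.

The receptive field on the input at this output position is [9 5 / 3 6]. Elementwise product with the kernel and sum: 5·-1 + 3·3 + 6·3.

22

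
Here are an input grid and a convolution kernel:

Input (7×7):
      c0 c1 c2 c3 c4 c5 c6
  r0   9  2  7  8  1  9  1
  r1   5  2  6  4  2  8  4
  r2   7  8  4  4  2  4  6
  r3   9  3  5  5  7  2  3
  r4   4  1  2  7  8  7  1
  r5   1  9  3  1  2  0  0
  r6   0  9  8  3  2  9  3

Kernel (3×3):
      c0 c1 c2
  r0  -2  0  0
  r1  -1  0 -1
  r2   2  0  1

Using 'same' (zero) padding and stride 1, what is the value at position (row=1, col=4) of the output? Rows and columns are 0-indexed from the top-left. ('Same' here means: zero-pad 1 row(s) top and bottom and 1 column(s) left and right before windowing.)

The receptive field on the zero-padded input at this output position is [8 1 9 / 4 2 8 / 4 2 4]. Elementwise product with the kernel and sum: 8·-2 + 4·-1 + 8·-1 + 4·2 + 4·1.

-16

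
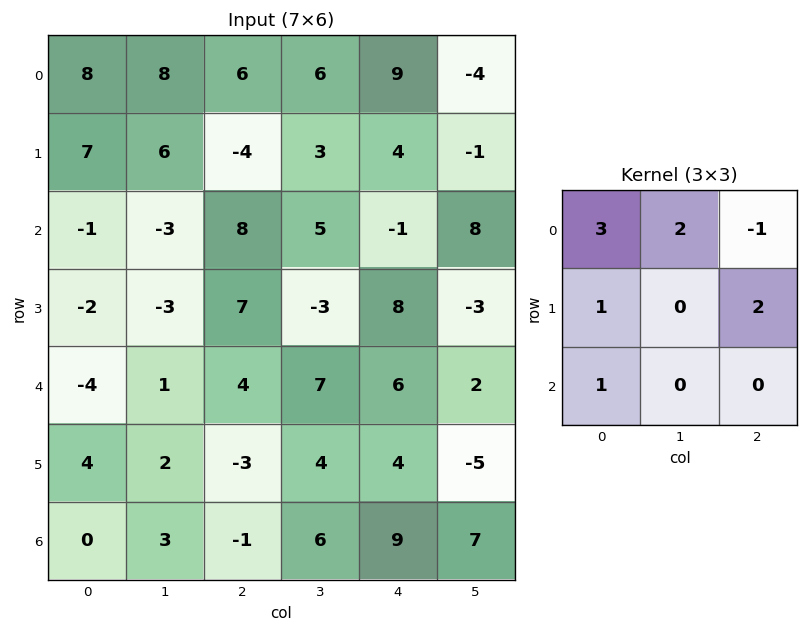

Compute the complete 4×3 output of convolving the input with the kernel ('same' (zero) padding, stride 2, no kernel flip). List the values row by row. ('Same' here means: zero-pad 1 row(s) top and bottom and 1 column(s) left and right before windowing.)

16 26 1
2 11 36
1 25 25
12 11 45

Output[0,0]: The receptive field on the zero-padded input at this output position is [0 0 0 / 0 8 8 / 0 7 6]. Elementwise product with the kernel and sum: 0·3 + 0·2 + 0·-1 + 0·1 + 8·2 + 0·1.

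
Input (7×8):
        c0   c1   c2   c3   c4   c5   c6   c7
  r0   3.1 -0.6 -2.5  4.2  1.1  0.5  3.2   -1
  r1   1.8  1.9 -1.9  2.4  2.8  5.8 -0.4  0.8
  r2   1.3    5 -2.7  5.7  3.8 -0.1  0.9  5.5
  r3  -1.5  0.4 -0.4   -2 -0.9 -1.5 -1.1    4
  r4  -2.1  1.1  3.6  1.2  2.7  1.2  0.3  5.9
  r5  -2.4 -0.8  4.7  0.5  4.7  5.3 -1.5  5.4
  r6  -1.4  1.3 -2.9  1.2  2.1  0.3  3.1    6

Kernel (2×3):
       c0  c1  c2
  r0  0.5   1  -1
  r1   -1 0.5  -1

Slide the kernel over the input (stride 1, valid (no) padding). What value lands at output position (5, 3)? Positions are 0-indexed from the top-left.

The receptive field on the input at this output position is [0.5 4.7 5.3 / 1.2 2.1 0.3]. Elementwise product with the kernel and sum: 0.5·0.5 + 4.7·1 + 5.3·-1 + 1.2·-1 + 2.1·0.5 + 0.3·-1.

-0.8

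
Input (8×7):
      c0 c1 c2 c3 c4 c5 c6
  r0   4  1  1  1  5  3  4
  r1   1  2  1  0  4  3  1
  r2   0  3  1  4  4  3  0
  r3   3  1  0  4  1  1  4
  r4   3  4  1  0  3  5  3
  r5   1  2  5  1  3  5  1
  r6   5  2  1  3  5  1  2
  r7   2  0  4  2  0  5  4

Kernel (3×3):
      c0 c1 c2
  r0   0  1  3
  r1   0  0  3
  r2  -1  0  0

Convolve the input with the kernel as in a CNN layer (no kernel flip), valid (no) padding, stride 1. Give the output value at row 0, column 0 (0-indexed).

7

The receptive field on the input at this output position is [4 1 1 / 1 2 1 / 0 3 1]. Elementwise product with the kernel and sum: 1·1 + 1·3 + 1·3 + 0·-1.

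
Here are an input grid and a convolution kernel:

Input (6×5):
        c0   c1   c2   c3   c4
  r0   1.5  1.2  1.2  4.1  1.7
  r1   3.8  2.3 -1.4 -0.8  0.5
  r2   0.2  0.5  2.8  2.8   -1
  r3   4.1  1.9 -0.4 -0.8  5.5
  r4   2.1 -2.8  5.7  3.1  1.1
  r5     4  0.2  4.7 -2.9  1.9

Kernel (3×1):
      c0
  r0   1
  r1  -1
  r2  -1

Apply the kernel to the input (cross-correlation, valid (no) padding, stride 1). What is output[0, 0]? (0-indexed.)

-2.5

The receptive field on the input at this output position is [1.5 / 3.8 / 0.2]. Elementwise product with the kernel and sum: 1.5·1 + 3.8·-1 + 0.2·-1.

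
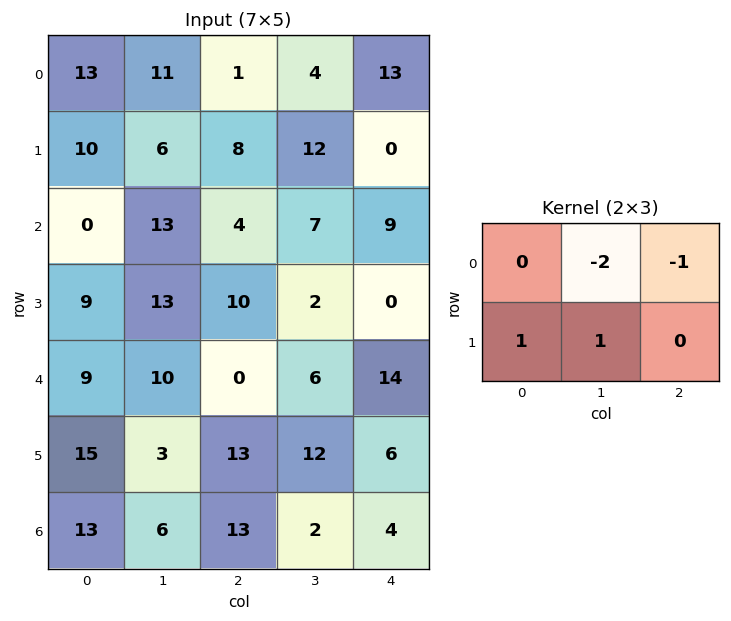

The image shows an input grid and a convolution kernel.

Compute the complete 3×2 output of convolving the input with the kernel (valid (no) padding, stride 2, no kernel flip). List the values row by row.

-7 -1
-8 -11
-2 -1

Output[0,0]: The receptive field on the input at this output position is [13 11 1 / 10 6 8]. Elementwise product with the kernel and sum: 11·-2 + 1·-1 + 10·1 + 6·1.
Output[0,1]: The receptive field on the input at this output position is [1 4 13 / 8 12 0]. Elementwise product with the kernel and sum: 4·-2 + 13·-1 + 8·1 + 12·1.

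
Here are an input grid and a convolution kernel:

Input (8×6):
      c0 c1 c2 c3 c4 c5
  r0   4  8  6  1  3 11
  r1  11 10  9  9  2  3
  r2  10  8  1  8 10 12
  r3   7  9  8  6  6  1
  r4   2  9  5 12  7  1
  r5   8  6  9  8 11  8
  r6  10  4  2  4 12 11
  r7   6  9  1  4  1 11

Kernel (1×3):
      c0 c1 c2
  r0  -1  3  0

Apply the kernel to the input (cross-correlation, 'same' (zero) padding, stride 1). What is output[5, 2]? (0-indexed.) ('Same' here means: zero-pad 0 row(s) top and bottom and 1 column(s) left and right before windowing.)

The receptive field on the zero-padded input at this output position is [6 9 8]. Elementwise product with the kernel and sum: 6·-1 + 9·3.

21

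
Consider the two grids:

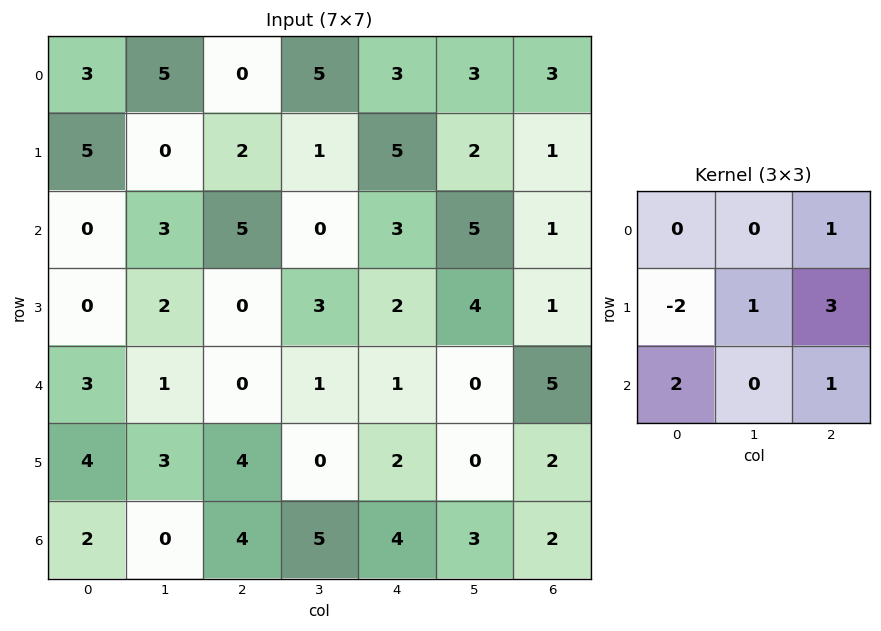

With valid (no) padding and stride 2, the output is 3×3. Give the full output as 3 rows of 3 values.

1 28 5
13 13 11
15 11 17

Output[0,0]: The receptive field on the input at this output position is [3 5 0 / 5 0 2 / 0 3 5]. Elementwise product with the kernel and sum: 0·1 + 5·-2 + 0·1 + 2·3 + 0·2 + 5·1.
Output[0,1]: The receptive field on the input at this output position is [0 5 3 / 2 1 5 / 5 0 3]. Elementwise product with the kernel and sum: 3·1 + 2·-2 + 1·1 + 5·3 + 5·2 + 3·1.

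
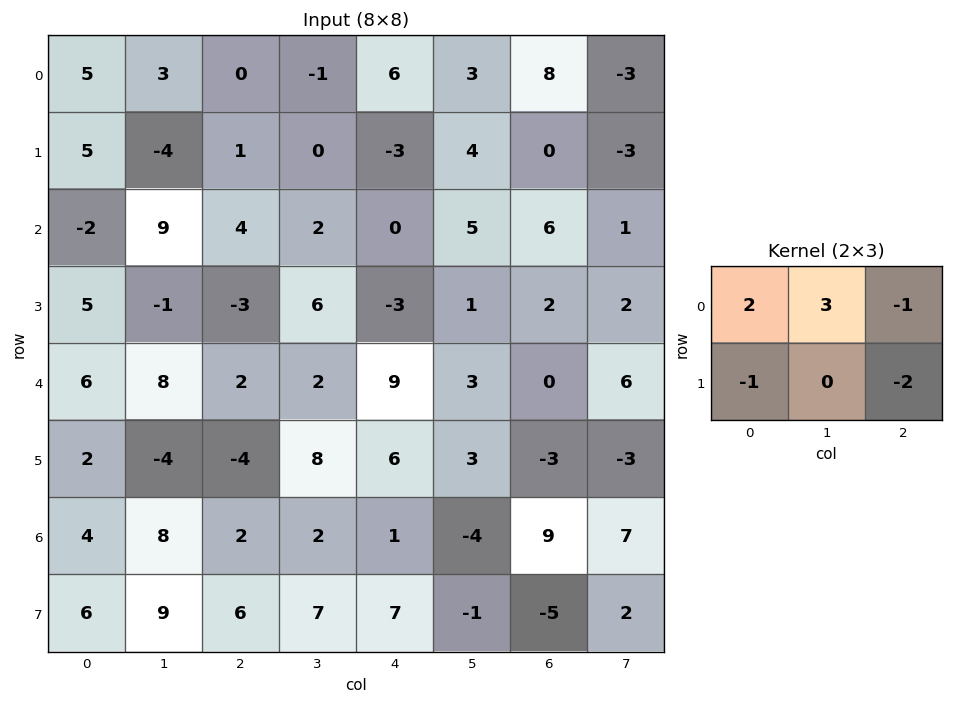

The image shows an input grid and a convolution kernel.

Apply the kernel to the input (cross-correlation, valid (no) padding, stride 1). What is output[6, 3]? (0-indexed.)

The receptive field on the input at this output position is [2 1 -4 / 7 7 -1]. Elementwise product with the kernel and sum: 2·2 + 1·3 + -4·-1 + 7·-1 + -1·-2.

6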